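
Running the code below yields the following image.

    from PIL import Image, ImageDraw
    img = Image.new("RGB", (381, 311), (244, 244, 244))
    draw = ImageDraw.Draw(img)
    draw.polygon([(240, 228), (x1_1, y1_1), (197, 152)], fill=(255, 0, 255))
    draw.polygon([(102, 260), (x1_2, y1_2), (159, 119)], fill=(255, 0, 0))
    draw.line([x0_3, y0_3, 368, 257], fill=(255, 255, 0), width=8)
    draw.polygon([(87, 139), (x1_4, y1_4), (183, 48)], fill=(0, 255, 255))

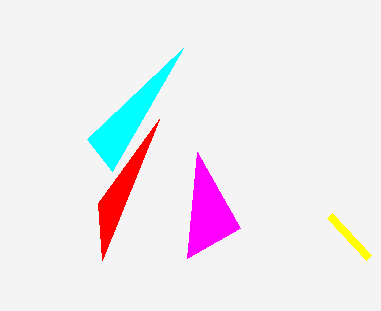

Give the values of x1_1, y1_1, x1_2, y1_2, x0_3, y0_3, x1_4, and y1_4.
x1_1 = 187
y1_1 = 258
x1_2 = 98
y1_2 = 203
x0_3 = 329
y0_3 = 215
x1_4 = 112
y1_4 = 171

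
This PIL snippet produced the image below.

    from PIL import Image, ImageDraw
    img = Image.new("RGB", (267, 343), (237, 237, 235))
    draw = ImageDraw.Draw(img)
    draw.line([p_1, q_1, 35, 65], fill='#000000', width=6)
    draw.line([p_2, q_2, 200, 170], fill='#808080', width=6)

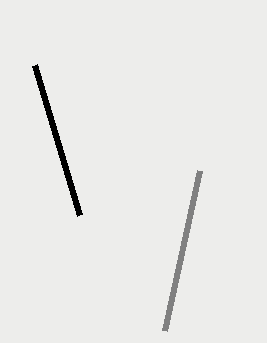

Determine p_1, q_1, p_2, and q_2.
p_1 = 80; q_1 = 215; p_2 = 165; q_2 = 330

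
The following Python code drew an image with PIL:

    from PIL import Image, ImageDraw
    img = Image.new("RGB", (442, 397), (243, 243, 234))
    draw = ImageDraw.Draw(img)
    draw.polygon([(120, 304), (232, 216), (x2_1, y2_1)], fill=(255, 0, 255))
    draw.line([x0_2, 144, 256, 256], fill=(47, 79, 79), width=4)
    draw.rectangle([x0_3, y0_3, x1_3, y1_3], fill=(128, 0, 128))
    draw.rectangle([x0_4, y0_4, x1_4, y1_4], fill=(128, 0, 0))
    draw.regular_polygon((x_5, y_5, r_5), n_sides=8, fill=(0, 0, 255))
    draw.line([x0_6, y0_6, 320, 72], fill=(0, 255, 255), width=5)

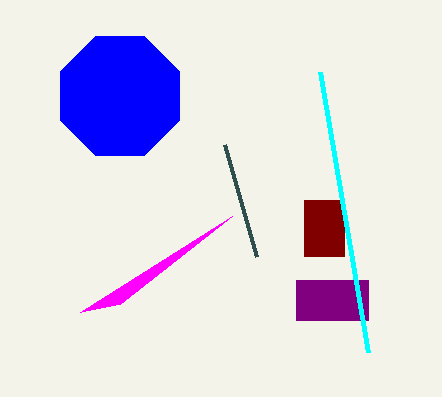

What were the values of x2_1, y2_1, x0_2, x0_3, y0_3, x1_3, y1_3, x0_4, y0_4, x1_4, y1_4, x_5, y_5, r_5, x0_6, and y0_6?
x2_1 = 80, y2_1 = 312, x0_2 = 224, x0_3 = 296, y0_3 = 280, x1_3 = 368, y1_3 = 320, x0_4 = 304, y0_4 = 200, x1_4 = 344, y1_4 = 256, x_5 = 120, y_5 = 96, r_5 = 64, x0_6 = 368, y0_6 = 352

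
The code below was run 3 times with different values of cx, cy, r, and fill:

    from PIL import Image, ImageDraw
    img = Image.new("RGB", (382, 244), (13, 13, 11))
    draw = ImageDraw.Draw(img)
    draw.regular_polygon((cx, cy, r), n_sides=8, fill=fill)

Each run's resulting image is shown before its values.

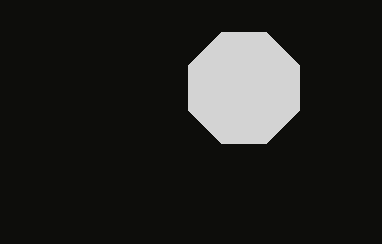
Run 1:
cx = 244, cy = 88, r = 60, fill = 'lightgray'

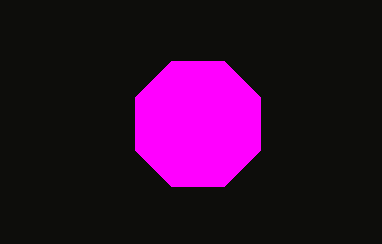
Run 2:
cx = 198
cy = 124
r = 68
fill = 'magenta'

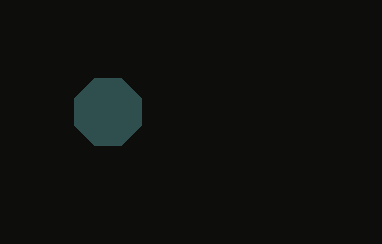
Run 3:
cx = 108, cy = 112, r = 36, fill = 'darkslategray'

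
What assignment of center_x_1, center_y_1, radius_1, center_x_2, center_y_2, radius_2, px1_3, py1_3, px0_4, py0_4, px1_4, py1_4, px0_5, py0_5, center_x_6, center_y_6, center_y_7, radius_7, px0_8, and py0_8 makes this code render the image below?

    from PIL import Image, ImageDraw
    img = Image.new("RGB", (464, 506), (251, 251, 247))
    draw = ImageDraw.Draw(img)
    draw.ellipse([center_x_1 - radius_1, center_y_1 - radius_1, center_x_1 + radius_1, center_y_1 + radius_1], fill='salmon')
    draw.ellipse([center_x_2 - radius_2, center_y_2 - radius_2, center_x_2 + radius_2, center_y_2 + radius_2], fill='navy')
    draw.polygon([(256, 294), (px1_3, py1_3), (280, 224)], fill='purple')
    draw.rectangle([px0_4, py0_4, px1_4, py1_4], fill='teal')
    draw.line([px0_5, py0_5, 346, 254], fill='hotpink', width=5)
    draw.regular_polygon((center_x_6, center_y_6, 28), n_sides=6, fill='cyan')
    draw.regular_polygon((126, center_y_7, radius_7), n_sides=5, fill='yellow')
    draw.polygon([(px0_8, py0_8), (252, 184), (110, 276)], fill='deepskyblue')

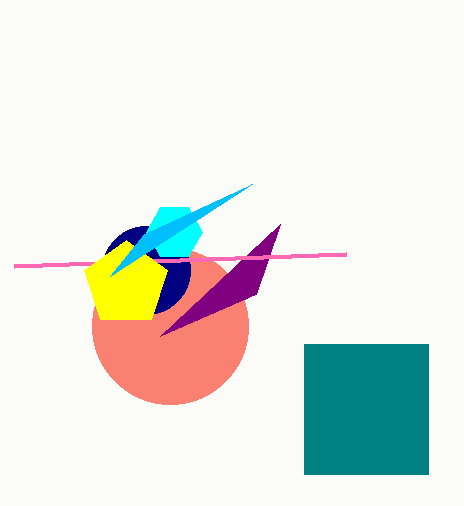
center_x_1 = 170, center_y_1 = 326, radius_1 = 78, center_x_2 = 146, center_y_2 = 270, radius_2 = 44, px1_3 = 160, py1_3 = 336, px0_4 = 304, py0_4 = 344, px1_4 = 428, py1_4 = 474, px0_5 = 14, py0_5 = 266, center_x_6 = 174, center_y_6 = 232, center_y_7 = 284, radius_7 = 44, px0_8 = 144, py0_8 = 234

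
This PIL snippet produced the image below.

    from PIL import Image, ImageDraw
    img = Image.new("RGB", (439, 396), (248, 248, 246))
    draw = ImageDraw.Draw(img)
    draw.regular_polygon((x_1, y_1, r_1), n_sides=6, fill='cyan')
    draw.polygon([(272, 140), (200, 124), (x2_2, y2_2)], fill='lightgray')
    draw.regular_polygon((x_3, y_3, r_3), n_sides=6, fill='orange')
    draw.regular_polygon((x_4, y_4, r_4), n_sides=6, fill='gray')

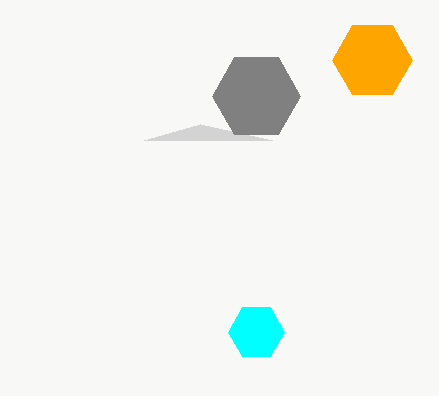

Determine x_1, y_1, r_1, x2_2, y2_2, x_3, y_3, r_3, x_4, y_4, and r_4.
x_1 = 256
y_1 = 332
r_1 = 28
x2_2 = 144
y2_2 = 140
x_3 = 372
y_3 = 60
r_3 = 40
x_4 = 256
y_4 = 96
r_4 = 44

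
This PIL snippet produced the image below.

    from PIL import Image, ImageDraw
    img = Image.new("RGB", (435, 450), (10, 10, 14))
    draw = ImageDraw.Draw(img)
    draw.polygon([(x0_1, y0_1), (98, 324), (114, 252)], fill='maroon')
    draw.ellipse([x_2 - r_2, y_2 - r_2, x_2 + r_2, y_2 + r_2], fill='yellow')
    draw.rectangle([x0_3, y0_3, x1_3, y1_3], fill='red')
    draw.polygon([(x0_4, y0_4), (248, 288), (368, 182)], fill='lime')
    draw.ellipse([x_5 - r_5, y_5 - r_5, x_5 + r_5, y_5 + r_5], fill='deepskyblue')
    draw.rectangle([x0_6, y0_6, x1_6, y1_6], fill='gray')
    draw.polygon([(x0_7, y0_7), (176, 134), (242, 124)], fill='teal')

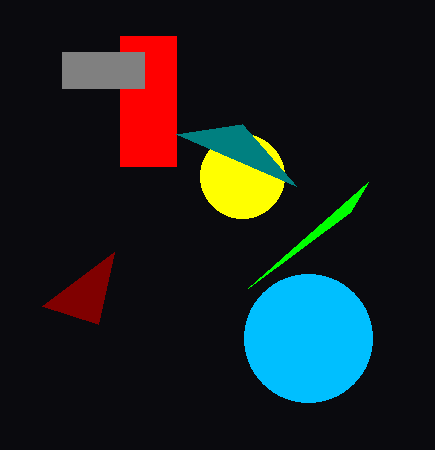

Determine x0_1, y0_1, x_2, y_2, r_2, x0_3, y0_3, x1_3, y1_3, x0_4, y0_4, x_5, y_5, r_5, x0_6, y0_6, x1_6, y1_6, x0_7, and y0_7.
x0_1 = 42; y0_1 = 306; x_2 = 242; y_2 = 176; r_2 = 42; x0_3 = 120; y0_3 = 36; x1_3 = 176; y1_3 = 166; x0_4 = 350; y0_4 = 212; x_5 = 308; y_5 = 338; r_5 = 64; x0_6 = 62; y0_6 = 52; x1_6 = 144; y1_6 = 88; x0_7 = 296; y0_7 = 186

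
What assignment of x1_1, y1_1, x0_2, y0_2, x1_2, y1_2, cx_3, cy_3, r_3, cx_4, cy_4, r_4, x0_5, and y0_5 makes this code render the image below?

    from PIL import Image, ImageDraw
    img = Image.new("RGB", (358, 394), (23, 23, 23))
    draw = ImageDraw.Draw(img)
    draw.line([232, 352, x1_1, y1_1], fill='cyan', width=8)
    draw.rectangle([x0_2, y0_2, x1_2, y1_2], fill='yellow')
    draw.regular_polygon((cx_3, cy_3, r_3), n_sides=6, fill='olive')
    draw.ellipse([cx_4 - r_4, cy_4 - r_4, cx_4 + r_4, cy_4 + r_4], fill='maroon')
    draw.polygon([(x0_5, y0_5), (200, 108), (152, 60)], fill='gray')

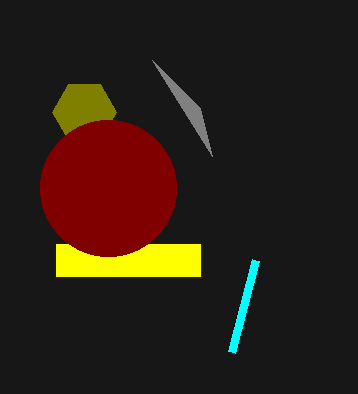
x1_1 = 256
y1_1 = 260
x0_2 = 56
y0_2 = 244
x1_2 = 200
y1_2 = 276
cx_3 = 84
cy_3 = 112
r_3 = 32
cx_4 = 108
cy_4 = 188
r_4 = 68
x0_5 = 212
y0_5 = 156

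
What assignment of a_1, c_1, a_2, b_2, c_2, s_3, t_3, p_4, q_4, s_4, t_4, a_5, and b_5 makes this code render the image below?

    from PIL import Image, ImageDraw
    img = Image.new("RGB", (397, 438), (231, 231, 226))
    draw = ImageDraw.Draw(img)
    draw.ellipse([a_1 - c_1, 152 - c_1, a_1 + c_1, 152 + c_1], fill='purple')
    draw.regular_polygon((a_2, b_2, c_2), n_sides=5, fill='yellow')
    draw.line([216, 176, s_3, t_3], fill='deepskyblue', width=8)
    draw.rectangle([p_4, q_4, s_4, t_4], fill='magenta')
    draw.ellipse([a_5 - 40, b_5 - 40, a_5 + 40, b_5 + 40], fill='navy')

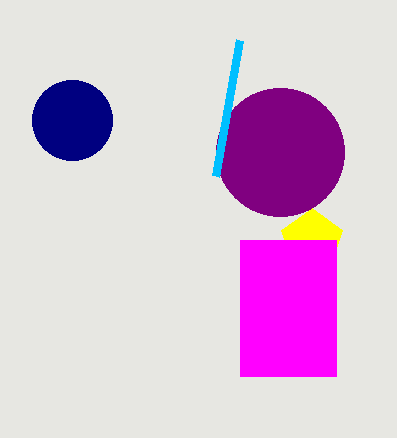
a_1 = 280
c_1 = 64
a_2 = 312
b_2 = 240
c_2 = 32
s_3 = 240
t_3 = 40
p_4 = 240
q_4 = 240
s_4 = 336
t_4 = 376
a_5 = 72
b_5 = 120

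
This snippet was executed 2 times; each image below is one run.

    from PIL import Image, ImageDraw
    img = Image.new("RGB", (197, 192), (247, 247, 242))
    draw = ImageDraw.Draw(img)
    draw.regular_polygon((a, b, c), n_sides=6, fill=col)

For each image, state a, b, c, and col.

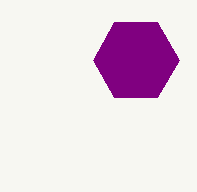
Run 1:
a = 136
b = 60
c = 43
col = 'purple'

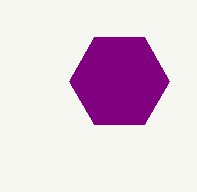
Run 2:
a = 119
b = 81
c = 50
col = 'purple'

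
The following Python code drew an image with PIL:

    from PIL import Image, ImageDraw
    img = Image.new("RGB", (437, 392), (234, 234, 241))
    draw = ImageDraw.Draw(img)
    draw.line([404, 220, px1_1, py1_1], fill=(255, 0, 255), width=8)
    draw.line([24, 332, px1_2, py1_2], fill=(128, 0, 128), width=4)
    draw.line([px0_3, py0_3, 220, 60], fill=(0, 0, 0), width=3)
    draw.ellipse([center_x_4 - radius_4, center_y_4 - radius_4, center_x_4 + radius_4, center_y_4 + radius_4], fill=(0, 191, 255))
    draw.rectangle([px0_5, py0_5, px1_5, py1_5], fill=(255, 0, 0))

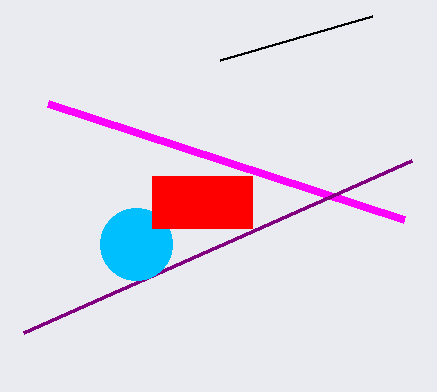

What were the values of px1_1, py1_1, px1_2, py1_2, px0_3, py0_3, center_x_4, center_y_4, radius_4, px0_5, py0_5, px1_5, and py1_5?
px1_1 = 48
py1_1 = 104
px1_2 = 412
py1_2 = 160
px0_3 = 372
py0_3 = 16
center_x_4 = 136
center_y_4 = 244
radius_4 = 36
px0_5 = 152
py0_5 = 176
px1_5 = 252
py1_5 = 228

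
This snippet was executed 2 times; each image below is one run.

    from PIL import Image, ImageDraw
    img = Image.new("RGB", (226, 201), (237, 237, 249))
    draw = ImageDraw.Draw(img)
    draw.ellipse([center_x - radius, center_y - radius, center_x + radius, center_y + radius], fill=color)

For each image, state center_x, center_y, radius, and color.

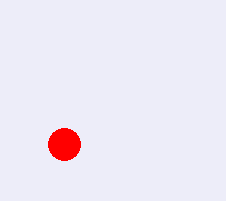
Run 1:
center_x = 64
center_y = 144
radius = 16
color = 'red'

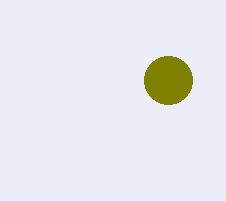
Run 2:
center_x = 168
center_y = 80
radius = 24
color = 'olive'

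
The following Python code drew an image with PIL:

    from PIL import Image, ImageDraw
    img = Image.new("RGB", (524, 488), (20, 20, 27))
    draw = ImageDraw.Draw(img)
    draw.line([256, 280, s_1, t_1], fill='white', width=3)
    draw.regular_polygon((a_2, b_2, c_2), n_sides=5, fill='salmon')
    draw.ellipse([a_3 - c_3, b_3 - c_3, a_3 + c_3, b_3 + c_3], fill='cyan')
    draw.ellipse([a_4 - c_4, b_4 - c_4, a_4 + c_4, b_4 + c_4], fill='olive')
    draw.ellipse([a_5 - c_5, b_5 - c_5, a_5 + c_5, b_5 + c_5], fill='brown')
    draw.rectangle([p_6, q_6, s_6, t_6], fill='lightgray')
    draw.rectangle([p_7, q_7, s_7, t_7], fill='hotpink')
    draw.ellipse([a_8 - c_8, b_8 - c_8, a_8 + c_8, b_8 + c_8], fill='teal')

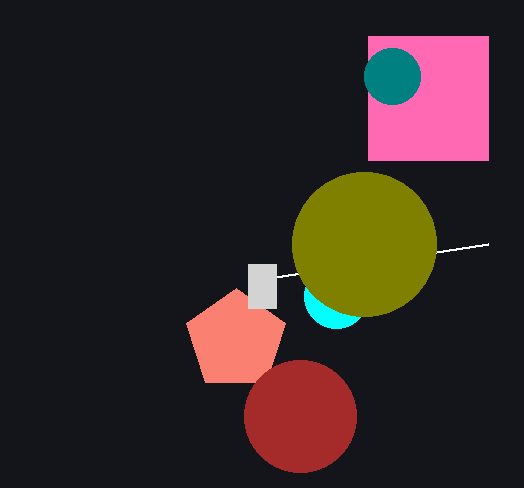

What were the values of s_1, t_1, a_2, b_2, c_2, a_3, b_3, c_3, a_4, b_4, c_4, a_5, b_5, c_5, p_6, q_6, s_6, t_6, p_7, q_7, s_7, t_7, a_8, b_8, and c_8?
s_1 = 488
t_1 = 244
a_2 = 236
b_2 = 340
c_2 = 52
a_3 = 336
b_3 = 296
c_3 = 32
a_4 = 364
b_4 = 244
c_4 = 72
a_5 = 300
b_5 = 416
c_5 = 56
p_6 = 248
q_6 = 264
s_6 = 276
t_6 = 308
p_7 = 368
q_7 = 36
s_7 = 488
t_7 = 160
a_8 = 392
b_8 = 76
c_8 = 28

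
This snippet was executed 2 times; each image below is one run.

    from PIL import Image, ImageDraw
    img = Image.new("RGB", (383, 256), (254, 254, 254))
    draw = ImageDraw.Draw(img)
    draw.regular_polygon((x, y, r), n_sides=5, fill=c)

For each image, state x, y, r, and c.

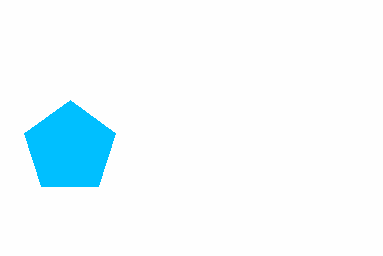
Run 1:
x = 70
y = 148
r = 48
c = 'deepskyblue'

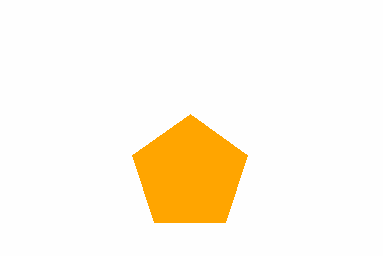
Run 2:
x = 190; y = 174; r = 60; c = 'orange'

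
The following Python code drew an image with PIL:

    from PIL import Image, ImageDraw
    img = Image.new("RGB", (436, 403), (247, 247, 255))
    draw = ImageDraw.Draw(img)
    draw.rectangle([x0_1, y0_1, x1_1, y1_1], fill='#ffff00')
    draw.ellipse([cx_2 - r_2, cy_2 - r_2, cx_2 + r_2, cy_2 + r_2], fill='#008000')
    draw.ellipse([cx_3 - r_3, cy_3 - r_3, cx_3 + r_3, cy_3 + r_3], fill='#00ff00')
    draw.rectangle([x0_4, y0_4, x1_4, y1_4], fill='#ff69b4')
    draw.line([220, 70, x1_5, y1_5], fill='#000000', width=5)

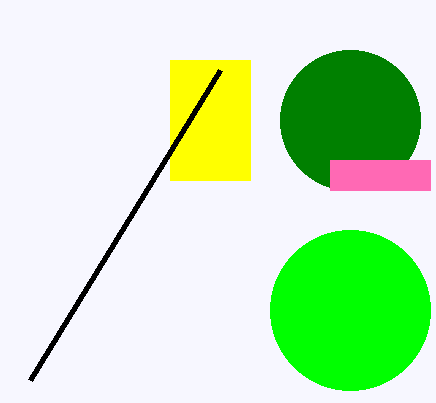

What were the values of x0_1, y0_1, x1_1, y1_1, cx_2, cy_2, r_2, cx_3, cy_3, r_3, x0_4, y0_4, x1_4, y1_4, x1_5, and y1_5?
x0_1 = 170; y0_1 = 60; x1_1 = 250; y1_1 = 180; cx_2 = 350; cy_2 = 120; r_2 = 70; cx_3 = 350; cy_3 = 310; r_3 = 80; x0_4 = 330; y0_4 = 160; x1_4 = 430; y1_4 = 190; x1_5 = 30; y1_5 = 380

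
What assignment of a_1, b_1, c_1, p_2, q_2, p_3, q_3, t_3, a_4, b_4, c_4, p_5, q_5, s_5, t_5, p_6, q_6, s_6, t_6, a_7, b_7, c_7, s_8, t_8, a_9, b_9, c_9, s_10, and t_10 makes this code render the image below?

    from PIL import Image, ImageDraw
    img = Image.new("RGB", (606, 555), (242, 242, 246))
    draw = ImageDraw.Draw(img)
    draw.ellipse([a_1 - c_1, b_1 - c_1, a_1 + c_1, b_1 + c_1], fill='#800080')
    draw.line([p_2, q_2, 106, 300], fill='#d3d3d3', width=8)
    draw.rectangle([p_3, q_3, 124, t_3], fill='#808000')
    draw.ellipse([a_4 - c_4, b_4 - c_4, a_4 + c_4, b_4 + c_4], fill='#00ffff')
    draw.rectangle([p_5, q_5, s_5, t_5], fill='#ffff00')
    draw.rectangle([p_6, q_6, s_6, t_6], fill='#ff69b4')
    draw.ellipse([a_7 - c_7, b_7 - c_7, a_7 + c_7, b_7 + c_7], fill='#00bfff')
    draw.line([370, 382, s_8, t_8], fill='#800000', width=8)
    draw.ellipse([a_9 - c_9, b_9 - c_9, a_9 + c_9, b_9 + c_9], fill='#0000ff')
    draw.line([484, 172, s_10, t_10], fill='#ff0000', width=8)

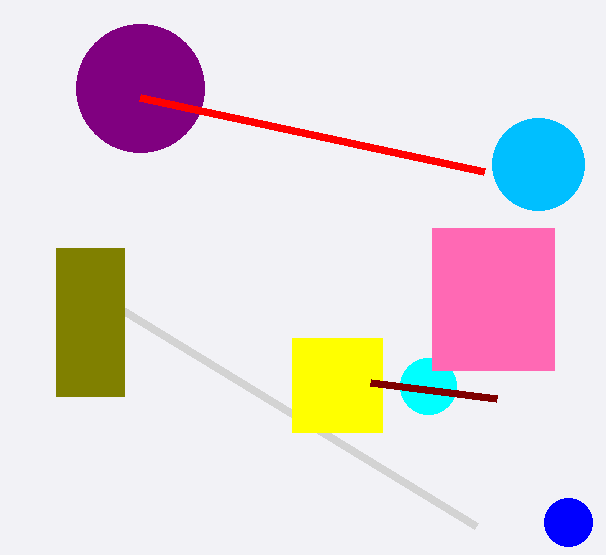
a_1 = 140
b_1 = 88
c_1 = 64
p_2 = 476
q_2 = 526
p_3 = 56
q_3 = 248
t_3 = 396
a_4 = 428
b_4 = 386
c_4 = 28
p_5 = 292
q_5 = 338
s_5 = 382
t_5 = 432
p_6 = 432
q_6 = 228
s_6 = 554
t_6 = 370
a_7 = 538
b_7 = 164
c_7 = 46
s_8 = 496
t_8 = 398
a_9 = 568
b_9 = 522
c_9 = 24
s_10 = 140
t_10 = 98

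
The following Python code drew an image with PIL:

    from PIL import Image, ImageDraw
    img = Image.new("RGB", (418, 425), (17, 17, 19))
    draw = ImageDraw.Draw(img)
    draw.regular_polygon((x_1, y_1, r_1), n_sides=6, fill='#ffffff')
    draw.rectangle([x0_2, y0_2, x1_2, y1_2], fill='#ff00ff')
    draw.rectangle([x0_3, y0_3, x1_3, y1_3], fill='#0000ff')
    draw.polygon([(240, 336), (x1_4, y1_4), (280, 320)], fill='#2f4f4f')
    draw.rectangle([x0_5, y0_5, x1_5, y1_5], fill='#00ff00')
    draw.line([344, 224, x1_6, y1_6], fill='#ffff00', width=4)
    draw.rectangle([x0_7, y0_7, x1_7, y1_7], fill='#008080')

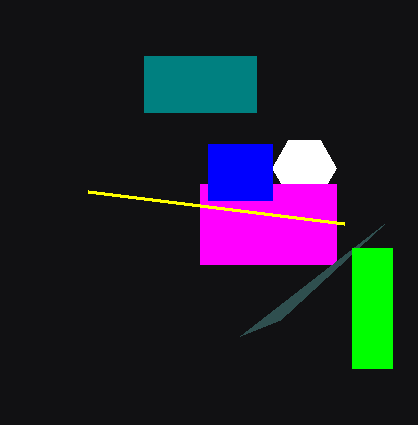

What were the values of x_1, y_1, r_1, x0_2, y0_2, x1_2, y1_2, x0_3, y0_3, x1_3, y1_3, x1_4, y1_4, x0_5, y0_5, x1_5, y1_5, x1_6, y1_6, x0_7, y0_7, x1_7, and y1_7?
x_1 = 304; y_1 = 168; r_1 = 32; x0_2 = 200; y0_2 = 184; x1_2 = 336; y1_2 = 264; x0_3 = 208; y0_3 = 144; x1_3 = 272; y1_3 = 200; x1_4 = 384; y1_4 = 224; x0_5 = 352; y0_5 = 248; x1_5 = 392; y1_5 = 368; x1_6 = 88; y1_6 = 192; x0_7 = 144; y0_7 = 56; x1_7 = 256; y1_7 = 112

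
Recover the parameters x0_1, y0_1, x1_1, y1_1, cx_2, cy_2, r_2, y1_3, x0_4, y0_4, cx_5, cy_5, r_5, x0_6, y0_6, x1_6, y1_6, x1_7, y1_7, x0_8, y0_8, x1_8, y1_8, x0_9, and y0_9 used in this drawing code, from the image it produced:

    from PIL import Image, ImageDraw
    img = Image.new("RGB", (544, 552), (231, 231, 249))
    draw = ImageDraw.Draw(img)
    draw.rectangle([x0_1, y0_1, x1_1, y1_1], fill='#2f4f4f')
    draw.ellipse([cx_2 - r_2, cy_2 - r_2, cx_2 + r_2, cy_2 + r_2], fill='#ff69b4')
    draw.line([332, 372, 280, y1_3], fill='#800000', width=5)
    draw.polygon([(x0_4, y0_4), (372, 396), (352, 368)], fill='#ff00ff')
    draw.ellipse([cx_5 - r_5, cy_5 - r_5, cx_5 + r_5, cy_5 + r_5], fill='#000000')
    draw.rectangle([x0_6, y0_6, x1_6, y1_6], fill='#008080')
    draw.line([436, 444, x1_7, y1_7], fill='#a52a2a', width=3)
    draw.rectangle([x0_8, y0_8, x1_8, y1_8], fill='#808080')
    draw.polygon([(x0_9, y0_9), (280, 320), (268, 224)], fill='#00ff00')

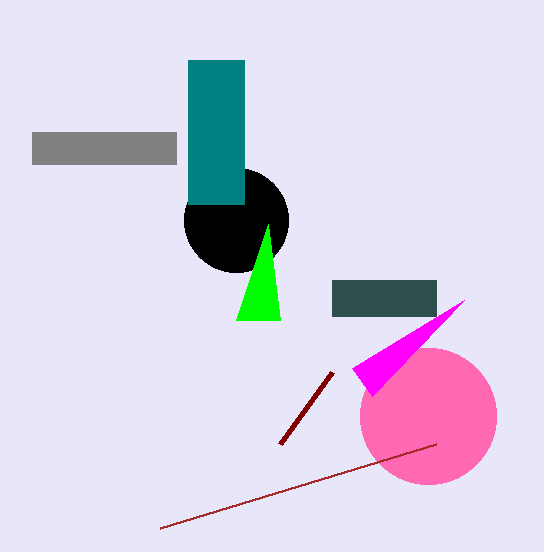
x0_1 = 332, y0_1 = 280, x1_1 = 436, y1_1 = 316, cx_2 = 428, cy_2 = 416, r_2 = 68, y1_3 = 444, x0_4 = 464, y0_4 = 300, cx_5 = 236, cy_5 = 220, r_5 = 52, x0_6 = 188, y0_6 = 60, x1_6 = 244, y1_6 = 204, x1_7 = 160, y1_7 = 528, x0_8 = 32, y0_8 = 132, x1_8 = 176, y1_8 = 164, x0_9 = 236, y0_9 = 320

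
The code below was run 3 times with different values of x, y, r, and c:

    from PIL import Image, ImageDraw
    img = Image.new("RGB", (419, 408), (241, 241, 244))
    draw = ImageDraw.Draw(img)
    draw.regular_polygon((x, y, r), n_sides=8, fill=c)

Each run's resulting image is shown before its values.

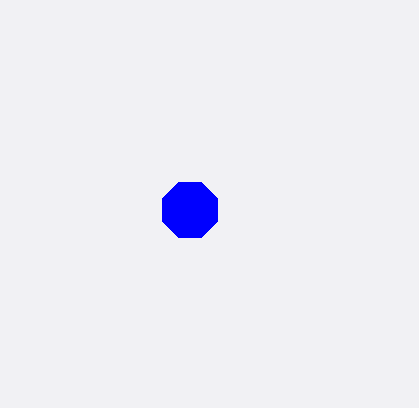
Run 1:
x = 190, y = 210, r = 30, c = 'blue'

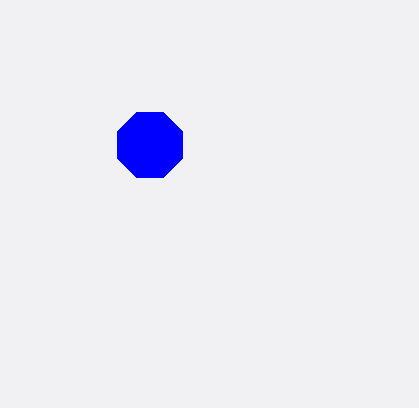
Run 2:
x = 150
y = 145
r = 35
c = 'blue'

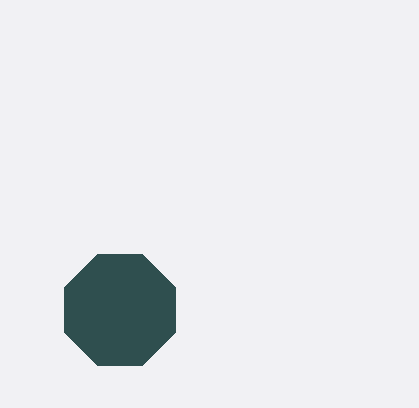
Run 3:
x = 120; y = 310; r = 60; c = 'darkslategray'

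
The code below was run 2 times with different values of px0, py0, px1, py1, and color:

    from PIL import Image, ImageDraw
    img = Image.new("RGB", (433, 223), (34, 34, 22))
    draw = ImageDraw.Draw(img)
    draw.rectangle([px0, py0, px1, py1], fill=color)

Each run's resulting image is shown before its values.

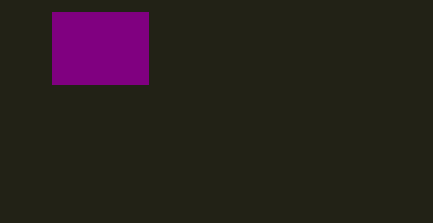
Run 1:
px0 = 52, py0 = 12, px1 = 148, py1 = 84, color = 'purple'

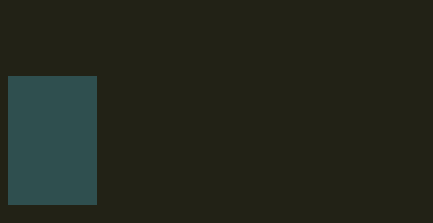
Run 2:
px0 = 8
py0 = 76
px1 = 96
py1 = 204
color = 'darkslategray'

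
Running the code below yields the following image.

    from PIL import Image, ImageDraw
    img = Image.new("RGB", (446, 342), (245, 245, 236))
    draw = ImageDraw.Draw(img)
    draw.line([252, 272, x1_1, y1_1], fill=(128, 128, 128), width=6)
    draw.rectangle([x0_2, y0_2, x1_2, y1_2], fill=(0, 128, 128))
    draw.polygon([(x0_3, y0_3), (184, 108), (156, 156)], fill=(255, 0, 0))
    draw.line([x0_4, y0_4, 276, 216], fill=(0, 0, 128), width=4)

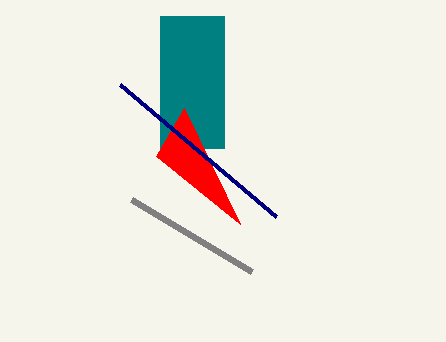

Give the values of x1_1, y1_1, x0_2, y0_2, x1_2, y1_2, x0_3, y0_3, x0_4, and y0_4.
x1_1 = 132
y1_1 = 200
x0_2 = 160
y0_2 = 16
x1_2 = 224
y1_2 = 148
x0_3 = 240
y0_3 = 224
x0_4 = 120
y0_4 = 84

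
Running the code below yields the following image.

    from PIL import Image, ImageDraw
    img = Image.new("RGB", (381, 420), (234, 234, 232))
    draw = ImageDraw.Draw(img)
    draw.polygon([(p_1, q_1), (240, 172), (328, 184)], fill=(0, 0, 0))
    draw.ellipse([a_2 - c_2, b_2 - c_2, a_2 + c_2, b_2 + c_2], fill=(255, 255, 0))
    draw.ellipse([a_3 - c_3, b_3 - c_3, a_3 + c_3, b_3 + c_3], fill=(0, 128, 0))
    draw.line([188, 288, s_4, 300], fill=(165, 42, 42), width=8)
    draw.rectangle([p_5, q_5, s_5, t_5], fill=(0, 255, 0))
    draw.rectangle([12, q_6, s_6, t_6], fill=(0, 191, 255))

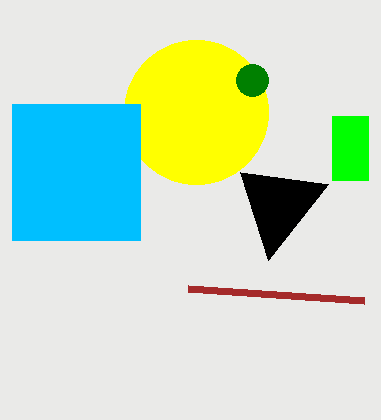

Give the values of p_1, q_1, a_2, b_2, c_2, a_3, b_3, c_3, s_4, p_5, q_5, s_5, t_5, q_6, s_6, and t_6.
p_1 = 268; q_1 = 260; a_2 = 196; b_2 = 112; c_2 = 72; a_3 = 252; b_3 = 80; c_3 = 16; s_4 = 364; p_5 = 332; q_5 = 116; s_5 = 368; t_5 = 180; q_6 = 104; s_6 = 140; t_6 = 240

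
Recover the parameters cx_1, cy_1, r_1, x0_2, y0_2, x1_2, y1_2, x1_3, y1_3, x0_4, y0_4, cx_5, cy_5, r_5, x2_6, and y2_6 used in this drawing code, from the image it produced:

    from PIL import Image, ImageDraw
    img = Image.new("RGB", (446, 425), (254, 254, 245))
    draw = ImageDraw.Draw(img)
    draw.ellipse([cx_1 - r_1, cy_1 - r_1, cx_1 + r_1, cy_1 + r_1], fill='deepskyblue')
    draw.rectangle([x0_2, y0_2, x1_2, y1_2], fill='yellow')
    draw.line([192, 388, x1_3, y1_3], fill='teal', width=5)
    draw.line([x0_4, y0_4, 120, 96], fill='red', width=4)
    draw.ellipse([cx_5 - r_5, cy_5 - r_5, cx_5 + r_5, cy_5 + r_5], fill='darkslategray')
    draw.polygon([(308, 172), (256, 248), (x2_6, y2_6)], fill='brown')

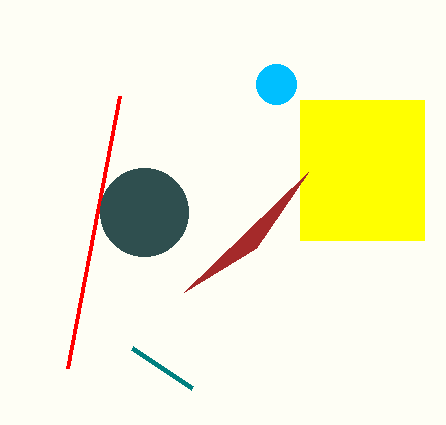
cx_1 = 276; cy_1 = 84; r_1 = 20; x0_2 = 300; y0_2 = 100; x1_2 = 424; y1_2 = 240; x1_3 = 132; y1_3 = 348; x0_4 = 68; y0_4 = 368; cx_5 = 144; cy_5 = 212; r_5 = 44; x2_6 = 184; y2_6 = 292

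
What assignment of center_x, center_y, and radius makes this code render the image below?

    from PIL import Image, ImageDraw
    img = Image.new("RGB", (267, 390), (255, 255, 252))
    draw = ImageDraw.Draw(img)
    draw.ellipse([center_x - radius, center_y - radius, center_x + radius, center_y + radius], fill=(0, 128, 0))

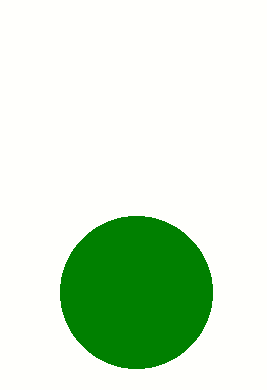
center_x = 136
center_y = 292
radius = 76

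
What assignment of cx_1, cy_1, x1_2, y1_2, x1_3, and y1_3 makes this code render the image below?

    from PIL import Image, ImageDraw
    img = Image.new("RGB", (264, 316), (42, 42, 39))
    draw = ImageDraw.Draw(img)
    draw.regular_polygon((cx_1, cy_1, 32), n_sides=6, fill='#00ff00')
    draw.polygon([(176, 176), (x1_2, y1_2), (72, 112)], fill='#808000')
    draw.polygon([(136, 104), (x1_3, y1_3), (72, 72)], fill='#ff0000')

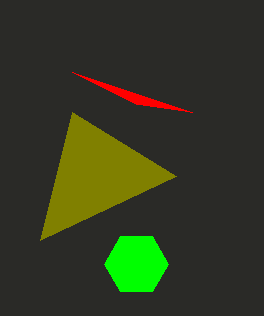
cx_1 = 136
cy_1 = 264
x1_2 = 40
y1_2 = 240
x1_3 = 192
y1_3 = 112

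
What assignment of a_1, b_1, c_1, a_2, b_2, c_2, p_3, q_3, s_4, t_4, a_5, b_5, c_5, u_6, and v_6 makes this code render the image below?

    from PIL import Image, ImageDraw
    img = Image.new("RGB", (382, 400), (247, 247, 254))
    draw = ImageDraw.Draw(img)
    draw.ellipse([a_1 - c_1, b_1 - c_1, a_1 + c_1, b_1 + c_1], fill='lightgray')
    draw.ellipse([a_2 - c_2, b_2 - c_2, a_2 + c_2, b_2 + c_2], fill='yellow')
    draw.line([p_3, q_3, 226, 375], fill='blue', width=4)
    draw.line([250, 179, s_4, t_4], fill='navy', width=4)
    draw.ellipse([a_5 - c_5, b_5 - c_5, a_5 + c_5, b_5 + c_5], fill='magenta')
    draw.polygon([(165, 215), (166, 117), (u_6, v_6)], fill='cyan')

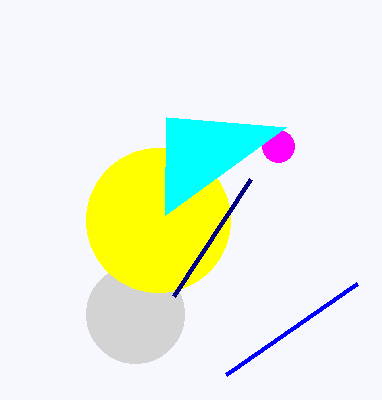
a_1 = 135, b_1 = 314, c_1 = 49, a_2 = 158, b_2 = 220, c_2 = 72, p_3 = 357, q_3 = 284, s_4 = 173, t_4 = 296, a_5 = 278, b_5 = 146, c_5 = 16, u_6 = 286, v_6 = 127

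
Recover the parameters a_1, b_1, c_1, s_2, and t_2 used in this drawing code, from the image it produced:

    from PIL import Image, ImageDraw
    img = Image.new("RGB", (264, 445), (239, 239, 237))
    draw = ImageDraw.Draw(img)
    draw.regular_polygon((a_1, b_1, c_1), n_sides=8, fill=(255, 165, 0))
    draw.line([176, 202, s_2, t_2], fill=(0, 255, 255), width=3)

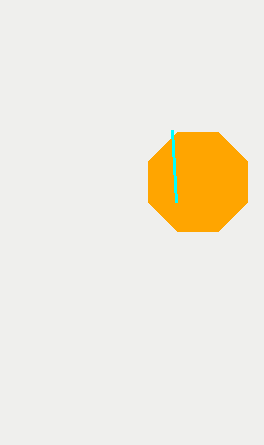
a_1 = 198; b_1 = 182; c_1 = 54; s_2 = 172; t_2 = 130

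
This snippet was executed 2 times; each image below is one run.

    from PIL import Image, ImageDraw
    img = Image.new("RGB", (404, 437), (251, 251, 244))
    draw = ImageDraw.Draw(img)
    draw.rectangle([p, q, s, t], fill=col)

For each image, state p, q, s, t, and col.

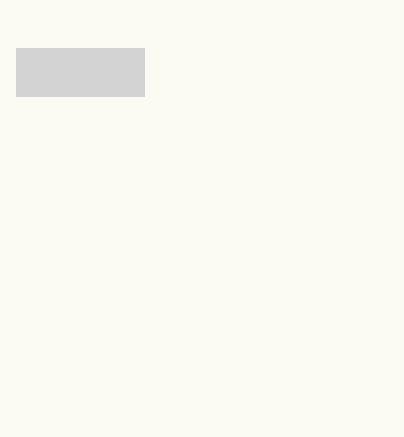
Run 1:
p = 16, q = 48, s = 144, t = 96, col = 'lightgray'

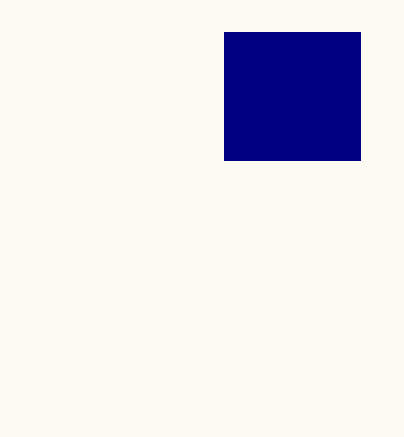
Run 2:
p = 224, q = 32, s = 360, t = 160, col = 'navy'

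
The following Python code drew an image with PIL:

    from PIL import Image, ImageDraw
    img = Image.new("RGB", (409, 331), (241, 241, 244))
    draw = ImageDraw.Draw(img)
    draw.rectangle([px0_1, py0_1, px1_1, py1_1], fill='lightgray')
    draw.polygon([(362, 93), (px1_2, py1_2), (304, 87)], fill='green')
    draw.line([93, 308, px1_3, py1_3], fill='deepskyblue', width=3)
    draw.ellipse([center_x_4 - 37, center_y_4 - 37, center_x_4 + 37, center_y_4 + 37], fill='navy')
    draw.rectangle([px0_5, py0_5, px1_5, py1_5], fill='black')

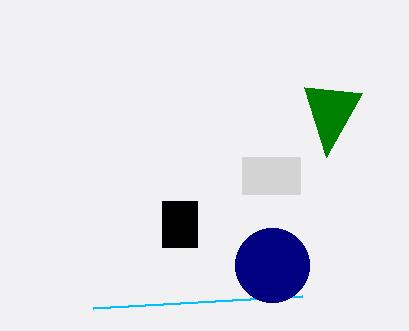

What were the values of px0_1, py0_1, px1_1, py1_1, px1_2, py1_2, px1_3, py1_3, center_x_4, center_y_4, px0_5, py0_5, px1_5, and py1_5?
px0_1 = 242
py0_1 = 157
px1_1 = 300
py1_1 = 194
px1_2 = 326
py1_2 = 157
px1_3 = 302
py1_3 = 296
center_x_4 = 272
center_y_4 = 265
px0_5 = 162
py0_5 = 201
px1_5 = 197
py1_5 = 247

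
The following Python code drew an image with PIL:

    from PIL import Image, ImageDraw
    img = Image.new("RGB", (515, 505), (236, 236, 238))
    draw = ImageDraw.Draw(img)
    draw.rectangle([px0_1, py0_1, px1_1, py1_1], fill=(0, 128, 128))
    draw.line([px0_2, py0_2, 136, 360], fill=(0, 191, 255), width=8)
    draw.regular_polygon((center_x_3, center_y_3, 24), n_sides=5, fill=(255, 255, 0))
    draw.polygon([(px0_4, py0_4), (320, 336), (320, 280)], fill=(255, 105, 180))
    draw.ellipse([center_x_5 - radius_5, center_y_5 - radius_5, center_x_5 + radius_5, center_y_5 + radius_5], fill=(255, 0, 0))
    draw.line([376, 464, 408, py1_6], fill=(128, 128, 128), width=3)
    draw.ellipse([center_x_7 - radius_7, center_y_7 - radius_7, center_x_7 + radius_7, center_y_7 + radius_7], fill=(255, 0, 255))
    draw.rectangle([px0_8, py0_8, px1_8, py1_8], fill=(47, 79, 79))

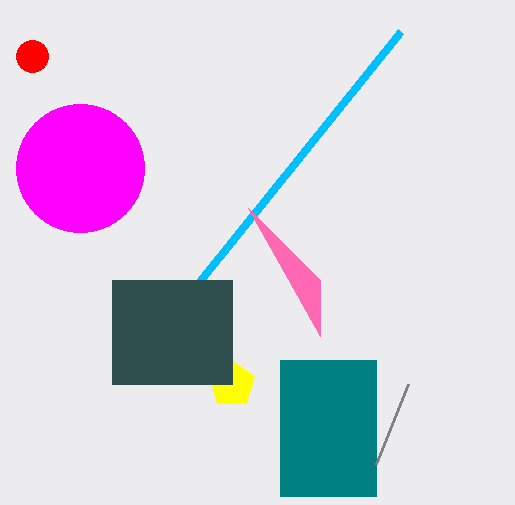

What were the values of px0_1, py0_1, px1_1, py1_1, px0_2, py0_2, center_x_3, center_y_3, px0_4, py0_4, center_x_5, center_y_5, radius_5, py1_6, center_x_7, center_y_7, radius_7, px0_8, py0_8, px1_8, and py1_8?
px0_1 = 280, py0_1 = 360, px1_1 = 376, py1_1 = 496, px0_2 = 400, py0_2 = 32, center_x_3 = 232, center_y_3 = 384, px0_4 = 248, py0_4 = 208, center_x_5 = 32, center_y_5 = 56, radius_5 = 16, py1_6 = 384, center_x_7 = 80, center_y_7 = 168, radius_7 = 64, px0_8 = 112, py0_8 = 280, px1_8 = 232, py1_8 = 384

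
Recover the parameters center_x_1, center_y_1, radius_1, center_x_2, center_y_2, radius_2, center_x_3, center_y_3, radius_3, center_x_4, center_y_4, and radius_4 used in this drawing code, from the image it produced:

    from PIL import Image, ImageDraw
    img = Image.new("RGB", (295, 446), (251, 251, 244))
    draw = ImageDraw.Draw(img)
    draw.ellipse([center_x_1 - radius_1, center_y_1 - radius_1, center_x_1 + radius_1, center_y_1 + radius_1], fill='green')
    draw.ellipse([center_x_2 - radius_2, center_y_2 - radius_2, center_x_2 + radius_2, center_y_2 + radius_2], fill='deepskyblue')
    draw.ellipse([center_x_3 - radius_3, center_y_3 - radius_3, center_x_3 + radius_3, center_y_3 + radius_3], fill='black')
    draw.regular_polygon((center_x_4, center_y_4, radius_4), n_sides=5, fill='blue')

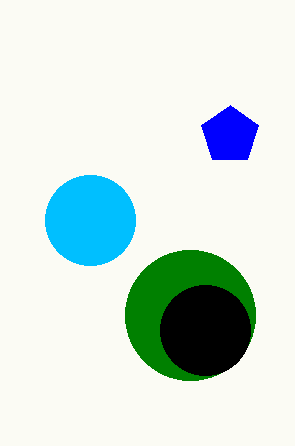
center_x_1 = 190
center_y_1 = 315
radius_1 = 65
center_x_2 = 90
center_y_2 = 220
radius_2 = 45
center_x_3 = 205
center_y_3 = 330
radius_3 = 45
center_x_4 = 230
center_y_4 = 135
radius_4 = 30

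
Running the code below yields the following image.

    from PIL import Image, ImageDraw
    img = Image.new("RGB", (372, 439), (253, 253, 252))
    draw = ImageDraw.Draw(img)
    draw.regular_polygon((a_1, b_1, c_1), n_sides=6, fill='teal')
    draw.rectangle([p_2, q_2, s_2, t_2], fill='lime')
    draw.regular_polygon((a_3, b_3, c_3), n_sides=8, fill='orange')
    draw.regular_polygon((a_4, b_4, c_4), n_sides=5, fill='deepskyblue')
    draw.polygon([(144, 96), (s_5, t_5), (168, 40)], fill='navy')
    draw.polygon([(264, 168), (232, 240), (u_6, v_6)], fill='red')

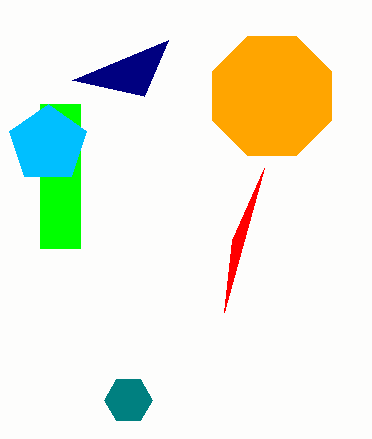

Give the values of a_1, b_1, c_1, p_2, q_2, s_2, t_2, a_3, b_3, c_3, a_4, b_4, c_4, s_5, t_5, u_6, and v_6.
a_1 = 128
b_1 = 400
c_1 = 24
p_2 = 40
q_2 = 104
s_2 = 80
t_2 = 248
a_3 = 272
b_3 = 96
c_3 = 64
a_4 = 48
b_4 = 144
c_4 = 40
s_5 = 72
t_5 = 80
u_6 = 224
v_6 = 312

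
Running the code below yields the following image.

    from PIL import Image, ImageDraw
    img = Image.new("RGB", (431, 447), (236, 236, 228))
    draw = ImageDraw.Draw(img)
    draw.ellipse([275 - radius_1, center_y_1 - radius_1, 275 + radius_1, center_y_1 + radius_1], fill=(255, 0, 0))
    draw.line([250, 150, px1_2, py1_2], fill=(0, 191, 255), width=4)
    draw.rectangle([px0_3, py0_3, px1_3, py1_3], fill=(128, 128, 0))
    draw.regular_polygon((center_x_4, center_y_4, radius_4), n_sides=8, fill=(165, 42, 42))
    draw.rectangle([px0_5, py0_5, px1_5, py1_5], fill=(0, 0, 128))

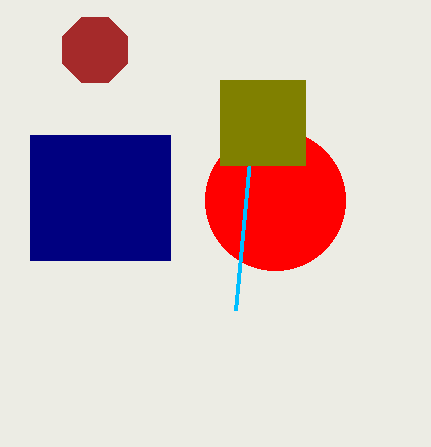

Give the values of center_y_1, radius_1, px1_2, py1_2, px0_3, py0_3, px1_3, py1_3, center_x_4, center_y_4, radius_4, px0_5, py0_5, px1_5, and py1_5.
center_y_1 = 200
radius_1 = 70
px1_2 = 235
py1_2 = 310
px0_3 = 220
py0_3 = 80
px1_3 = 305
py1_3 = 165
center_x_4 = 95
center_y_4 = 50
radius_4 = 35
px0_5 = 30
py0_5 = 135
px1_5 = 170
py1_5 = 260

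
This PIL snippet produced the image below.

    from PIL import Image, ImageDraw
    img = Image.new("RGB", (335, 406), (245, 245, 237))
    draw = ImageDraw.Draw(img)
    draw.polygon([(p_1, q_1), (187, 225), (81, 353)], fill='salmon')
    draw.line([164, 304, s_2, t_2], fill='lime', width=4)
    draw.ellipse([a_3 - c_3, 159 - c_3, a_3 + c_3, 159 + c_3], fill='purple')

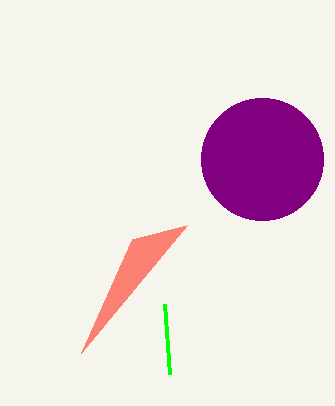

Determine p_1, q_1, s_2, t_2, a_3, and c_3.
p_1 = 132; q_1 = 239; s_2 = 169; t_2 = 374; a_3 = 262; c_3 = 61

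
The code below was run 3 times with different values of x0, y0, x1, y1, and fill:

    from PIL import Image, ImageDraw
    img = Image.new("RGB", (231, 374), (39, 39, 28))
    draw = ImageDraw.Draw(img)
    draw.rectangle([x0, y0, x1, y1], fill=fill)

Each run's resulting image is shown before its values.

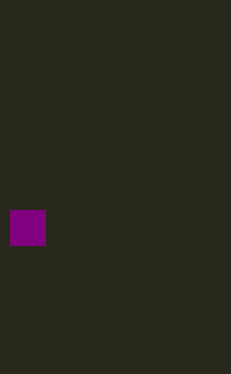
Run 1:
x0 = 10, y0 = 210, x1 = 45, y1 = 245, fill = 'purple'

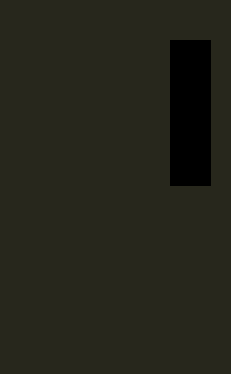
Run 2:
x0 = 170, y0 = 40, x1 = 210, y1 = 185, fill = 'black'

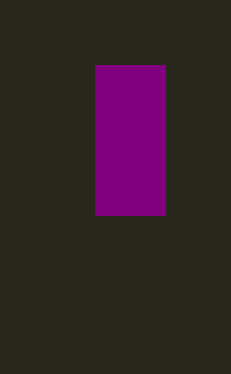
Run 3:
x0 = 95
y0 = 65
x1 = 165
y1 = 215
fill = 'purple'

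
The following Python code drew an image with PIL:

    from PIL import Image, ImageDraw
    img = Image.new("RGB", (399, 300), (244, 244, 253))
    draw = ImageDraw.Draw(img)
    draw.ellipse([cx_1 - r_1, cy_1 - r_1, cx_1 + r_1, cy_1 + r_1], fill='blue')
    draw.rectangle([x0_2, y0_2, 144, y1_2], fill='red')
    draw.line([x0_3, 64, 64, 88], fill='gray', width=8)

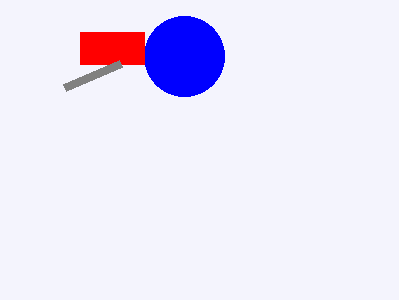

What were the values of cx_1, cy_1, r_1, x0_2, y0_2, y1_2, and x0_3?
cx_1 = 184, cy_1 = 56, r_1 = 40, x0_2 = 80, y0_2 = 32, y1_2 = 64, x0_3 = 120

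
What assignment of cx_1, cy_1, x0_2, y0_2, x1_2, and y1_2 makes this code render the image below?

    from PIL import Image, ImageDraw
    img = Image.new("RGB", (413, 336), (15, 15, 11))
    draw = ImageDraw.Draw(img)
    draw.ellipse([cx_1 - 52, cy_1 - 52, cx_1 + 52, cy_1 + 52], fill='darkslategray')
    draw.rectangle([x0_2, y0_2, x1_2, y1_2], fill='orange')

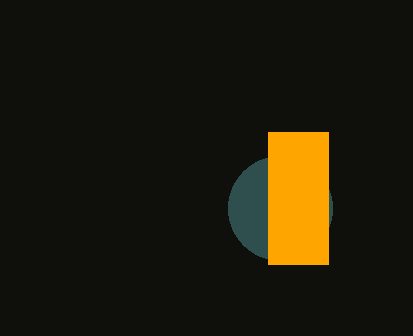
cx_1 = 280; cy_1 = 208; x0_2 = 268; y0_2 = 132; x1_2 = 328; y1_2 = 264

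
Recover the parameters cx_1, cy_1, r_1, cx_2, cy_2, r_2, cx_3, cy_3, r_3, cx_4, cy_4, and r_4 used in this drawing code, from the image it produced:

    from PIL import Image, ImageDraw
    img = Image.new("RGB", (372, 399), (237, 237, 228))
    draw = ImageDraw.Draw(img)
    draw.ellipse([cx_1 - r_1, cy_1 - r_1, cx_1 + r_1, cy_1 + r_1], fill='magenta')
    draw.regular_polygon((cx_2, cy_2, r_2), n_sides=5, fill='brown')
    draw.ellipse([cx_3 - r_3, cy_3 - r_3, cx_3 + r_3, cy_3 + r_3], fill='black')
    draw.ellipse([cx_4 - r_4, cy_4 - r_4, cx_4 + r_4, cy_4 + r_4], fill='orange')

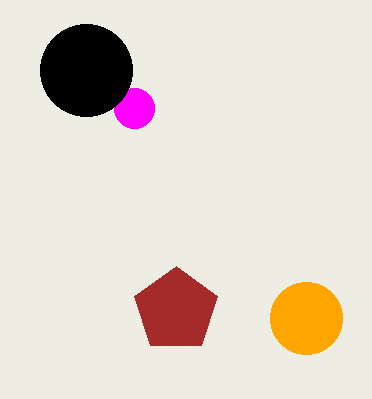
cx_1 = 134; cy_1 = 108; r_1 = 20; cx_2 = 176; cy_2 = 310; r_2 = 44; cx_3 = 86; cy_3 = 70; r_3 = 46; cx_4 = 306; cy_4 = 318; r_4 = 36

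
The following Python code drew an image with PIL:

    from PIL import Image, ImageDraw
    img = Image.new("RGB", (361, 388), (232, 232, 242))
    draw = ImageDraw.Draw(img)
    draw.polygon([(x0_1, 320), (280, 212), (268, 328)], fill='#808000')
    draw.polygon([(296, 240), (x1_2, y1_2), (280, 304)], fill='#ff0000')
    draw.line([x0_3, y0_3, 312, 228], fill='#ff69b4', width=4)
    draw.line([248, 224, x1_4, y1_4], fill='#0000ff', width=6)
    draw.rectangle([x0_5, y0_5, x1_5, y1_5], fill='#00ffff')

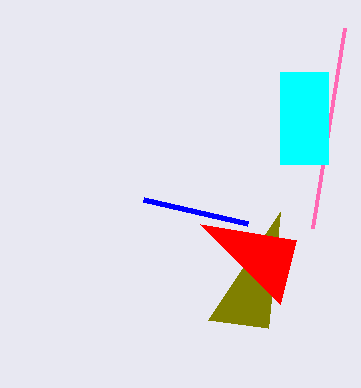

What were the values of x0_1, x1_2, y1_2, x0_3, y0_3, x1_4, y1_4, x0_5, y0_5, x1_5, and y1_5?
x0_1 = 208, x1_2 = 200, y1_2 = 224, x0_3 = 344, y0_3 = 28, x1_4 = 144, y1_4 = 200, x0_5 = 280, y0_5 = 72, x1_5 = 328, y1_5 = 164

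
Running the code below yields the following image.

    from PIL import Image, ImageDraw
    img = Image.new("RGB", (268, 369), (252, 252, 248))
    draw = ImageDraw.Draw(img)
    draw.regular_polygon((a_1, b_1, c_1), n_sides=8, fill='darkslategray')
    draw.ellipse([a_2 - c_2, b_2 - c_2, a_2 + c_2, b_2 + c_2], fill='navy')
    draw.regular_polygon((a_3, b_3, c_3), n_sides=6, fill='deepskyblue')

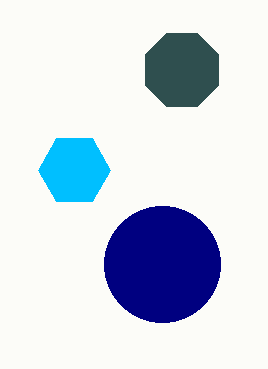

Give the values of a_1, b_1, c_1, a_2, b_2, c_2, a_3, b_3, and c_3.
a_1 = 182
b_1 = 70
c_1 = 40
a_2 = 162
b_2 = 264
c_2 = 58
a_3 = 74
b_3 = 170
c_3 = 36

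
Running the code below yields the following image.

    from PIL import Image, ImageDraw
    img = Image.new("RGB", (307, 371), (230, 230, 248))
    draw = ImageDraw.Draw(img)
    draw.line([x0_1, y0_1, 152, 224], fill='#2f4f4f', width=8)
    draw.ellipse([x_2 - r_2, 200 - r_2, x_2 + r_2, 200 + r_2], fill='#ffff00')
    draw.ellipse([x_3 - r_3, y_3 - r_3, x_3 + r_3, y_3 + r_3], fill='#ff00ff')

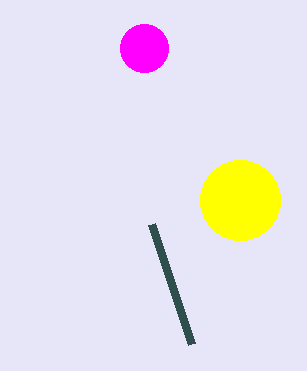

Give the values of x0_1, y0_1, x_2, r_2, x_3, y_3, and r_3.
x0_1 = 192; y0_1 = 344; x_2 = 240; r_2 = 40; x_3 = 144; y_3 = 48; r_3 = 24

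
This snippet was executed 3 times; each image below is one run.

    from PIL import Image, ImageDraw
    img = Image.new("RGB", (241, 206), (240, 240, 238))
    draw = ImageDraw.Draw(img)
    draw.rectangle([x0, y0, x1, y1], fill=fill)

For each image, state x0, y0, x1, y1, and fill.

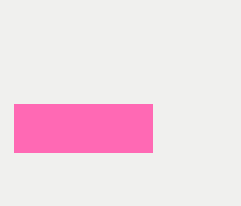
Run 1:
x0 = 14; y0 = 104; x1 = 152; y1 = 152; fill = 'hotpink'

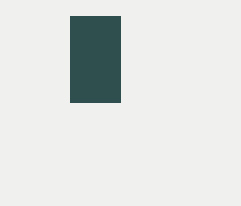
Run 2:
x0 = 70
y0 = 16
x1 = 120
y1 = 102
fill = 'darkslategray'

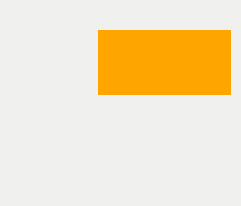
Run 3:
x0 = 98; y0 = 30; x1 = 230; y1 = 94; fill = 'orange'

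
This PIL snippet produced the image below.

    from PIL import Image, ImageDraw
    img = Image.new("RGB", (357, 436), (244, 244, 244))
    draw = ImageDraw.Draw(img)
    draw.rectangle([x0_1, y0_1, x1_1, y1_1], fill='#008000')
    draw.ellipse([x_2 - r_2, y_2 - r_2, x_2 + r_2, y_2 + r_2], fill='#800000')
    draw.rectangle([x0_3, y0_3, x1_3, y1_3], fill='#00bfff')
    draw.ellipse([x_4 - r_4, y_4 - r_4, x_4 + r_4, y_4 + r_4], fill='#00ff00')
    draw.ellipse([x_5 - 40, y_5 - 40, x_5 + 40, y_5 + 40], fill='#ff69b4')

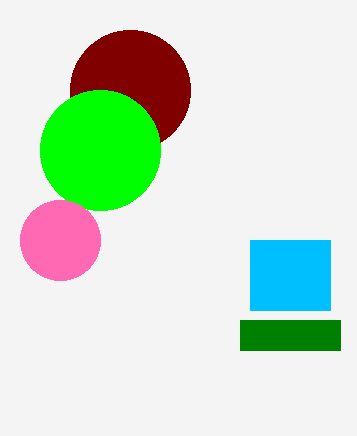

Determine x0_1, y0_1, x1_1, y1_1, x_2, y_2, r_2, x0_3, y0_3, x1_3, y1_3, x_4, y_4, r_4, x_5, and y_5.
x0_1 = 240
y0_1 = 320
x1_1 = 340
y1_1 = 350
x_2 = 130
y_2 = 90
r_2 = 60
x0_3 = 250
y0_3 = 240
x1_3 = 330
y1_3 = 310
x_4 = 100
y_4 = 150
r_4 = 60
x_5 = 60
y_5 = 240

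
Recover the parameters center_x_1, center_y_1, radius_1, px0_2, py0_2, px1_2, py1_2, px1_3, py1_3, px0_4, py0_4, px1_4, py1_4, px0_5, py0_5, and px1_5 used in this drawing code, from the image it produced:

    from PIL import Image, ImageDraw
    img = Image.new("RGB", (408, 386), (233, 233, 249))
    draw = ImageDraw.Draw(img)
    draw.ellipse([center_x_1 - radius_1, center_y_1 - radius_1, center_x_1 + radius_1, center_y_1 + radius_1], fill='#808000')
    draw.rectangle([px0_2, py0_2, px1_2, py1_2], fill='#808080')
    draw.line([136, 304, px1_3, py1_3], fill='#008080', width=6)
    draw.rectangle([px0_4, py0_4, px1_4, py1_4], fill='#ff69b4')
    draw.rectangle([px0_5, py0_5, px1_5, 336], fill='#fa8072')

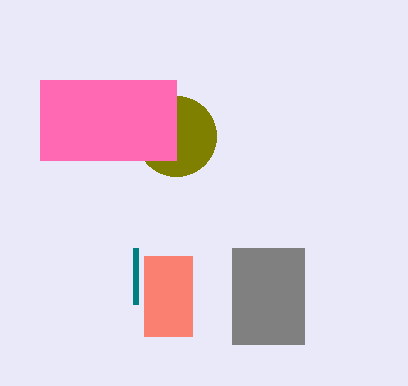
center_x_1 = 176
center_y_1 = 136
radius_1 = 40
px0_2 = 232
py0_2 = 248
px1_2 = 304
py1_2 = 344
px1_3 = 136
py1_3 = 248
px0_4 = 40
py0_4 = 80
px1_4 = 176
py1_4 = 160
px0_5 = 144
py0_5 = 256
px1_5 = 192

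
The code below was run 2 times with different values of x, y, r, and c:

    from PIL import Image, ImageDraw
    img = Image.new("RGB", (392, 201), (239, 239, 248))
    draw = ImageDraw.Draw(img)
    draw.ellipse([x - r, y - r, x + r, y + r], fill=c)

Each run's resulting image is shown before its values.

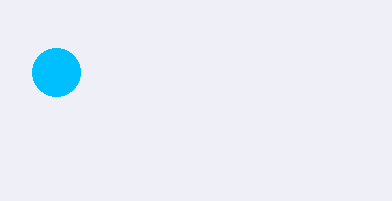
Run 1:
x = 56
y = 72
r = 24
c = 'deepskyblue'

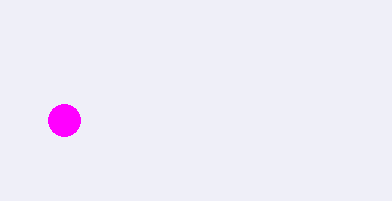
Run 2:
x = 64
y = 120
r = 16
c = 'magenta'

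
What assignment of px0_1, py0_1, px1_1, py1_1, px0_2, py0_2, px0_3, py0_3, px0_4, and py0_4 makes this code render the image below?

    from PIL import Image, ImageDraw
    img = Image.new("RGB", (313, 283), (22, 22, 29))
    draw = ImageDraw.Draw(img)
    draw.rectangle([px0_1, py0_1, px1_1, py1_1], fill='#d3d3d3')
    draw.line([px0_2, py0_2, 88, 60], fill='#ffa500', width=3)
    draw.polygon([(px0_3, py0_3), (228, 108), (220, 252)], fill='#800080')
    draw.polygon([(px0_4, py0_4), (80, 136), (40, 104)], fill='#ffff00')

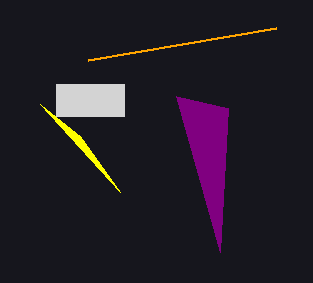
px0_1 = 56; py0_1 = 84; px1_1 = 124; py1_1 = 116; px0_2 = 276; py0_2 = 28; px0_3 = 176; py0_3 = 96; px0_4 = 120; py0_4 = 192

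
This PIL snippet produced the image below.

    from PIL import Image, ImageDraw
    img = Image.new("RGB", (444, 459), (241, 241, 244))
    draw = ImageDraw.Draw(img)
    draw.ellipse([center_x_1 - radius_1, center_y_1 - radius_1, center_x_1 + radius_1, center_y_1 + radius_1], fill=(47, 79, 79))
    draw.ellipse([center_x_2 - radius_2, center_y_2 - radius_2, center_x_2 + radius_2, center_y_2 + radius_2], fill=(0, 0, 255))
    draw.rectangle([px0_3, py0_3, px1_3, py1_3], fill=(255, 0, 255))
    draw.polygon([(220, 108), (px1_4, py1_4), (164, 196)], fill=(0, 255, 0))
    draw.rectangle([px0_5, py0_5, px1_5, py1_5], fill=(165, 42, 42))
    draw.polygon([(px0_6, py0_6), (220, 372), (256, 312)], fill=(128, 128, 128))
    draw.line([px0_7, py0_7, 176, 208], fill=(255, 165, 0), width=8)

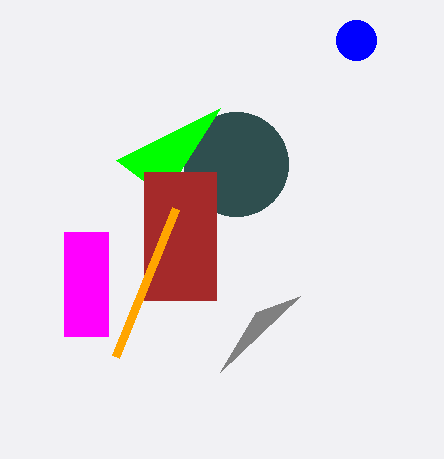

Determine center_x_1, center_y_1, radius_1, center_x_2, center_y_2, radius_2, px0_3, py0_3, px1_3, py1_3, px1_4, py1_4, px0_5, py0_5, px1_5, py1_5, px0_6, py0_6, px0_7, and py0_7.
center_x_1 = 236
center_y_1 = 164
radius_1 = 52
center_x_2 = 356
center_y_2 = 40
radius_2 = 20
px0_3 = 64
py0_3 = 232
px1_3 = 108
py1_3 = 336
px1_4 = 116
py1_4 = 160
px0_5 = 144
py0_5 = 172
px1_5 = 216
py1_5 = 300
px0_6 = 300
py0_6 = 296
px0_7 = 116
py0_7 = 356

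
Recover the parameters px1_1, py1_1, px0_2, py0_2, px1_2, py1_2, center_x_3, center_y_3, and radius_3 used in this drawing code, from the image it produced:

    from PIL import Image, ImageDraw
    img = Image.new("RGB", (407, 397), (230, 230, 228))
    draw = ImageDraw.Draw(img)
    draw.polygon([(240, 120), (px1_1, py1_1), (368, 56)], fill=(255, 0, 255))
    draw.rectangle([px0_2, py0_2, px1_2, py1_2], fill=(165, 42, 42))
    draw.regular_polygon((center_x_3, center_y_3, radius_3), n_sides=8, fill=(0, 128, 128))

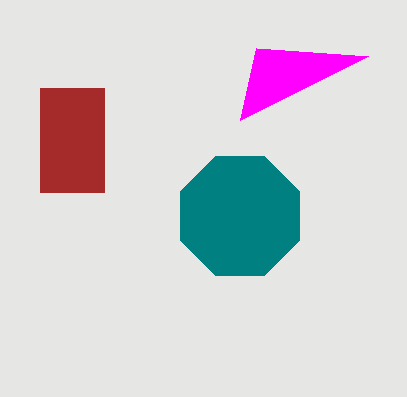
px1_1 = 256; py1_1 = 48; px0_2 = 40; py0_2 = 88; px1_2 = 104; py1_2 = 192; center_x_3 = 240; center_y_3 = 216; radius_3 = 64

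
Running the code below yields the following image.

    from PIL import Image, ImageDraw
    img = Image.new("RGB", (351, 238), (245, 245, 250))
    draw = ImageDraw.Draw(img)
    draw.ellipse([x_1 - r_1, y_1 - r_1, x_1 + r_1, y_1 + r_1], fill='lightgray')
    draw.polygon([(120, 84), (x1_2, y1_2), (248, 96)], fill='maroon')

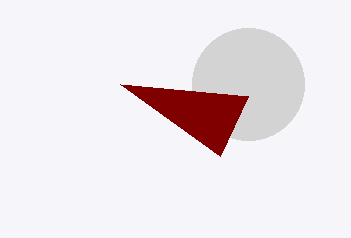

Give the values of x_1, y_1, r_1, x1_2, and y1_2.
x_1 = 248; y_1 = 84; r_1 = 56; x1_2 = 220; y1_2 = 156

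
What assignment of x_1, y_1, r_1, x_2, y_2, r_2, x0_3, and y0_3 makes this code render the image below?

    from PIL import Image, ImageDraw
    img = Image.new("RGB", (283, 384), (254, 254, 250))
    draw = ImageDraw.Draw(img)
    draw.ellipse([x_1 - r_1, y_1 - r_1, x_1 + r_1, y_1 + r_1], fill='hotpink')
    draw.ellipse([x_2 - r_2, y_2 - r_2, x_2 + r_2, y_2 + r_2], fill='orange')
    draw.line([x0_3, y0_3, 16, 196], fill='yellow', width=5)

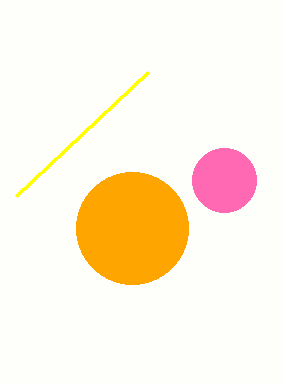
x_1 = 224
y_1 = 180
r_1 = 32
x_2 = 132
y_2 = 228
r_2 = 56
x0_3 = 148
y0_3 = 72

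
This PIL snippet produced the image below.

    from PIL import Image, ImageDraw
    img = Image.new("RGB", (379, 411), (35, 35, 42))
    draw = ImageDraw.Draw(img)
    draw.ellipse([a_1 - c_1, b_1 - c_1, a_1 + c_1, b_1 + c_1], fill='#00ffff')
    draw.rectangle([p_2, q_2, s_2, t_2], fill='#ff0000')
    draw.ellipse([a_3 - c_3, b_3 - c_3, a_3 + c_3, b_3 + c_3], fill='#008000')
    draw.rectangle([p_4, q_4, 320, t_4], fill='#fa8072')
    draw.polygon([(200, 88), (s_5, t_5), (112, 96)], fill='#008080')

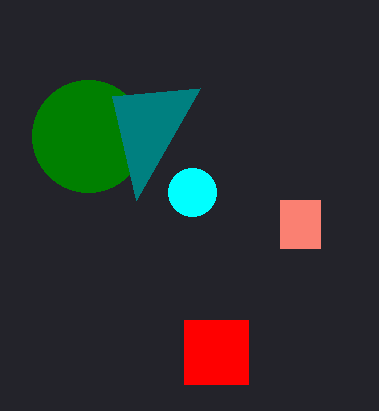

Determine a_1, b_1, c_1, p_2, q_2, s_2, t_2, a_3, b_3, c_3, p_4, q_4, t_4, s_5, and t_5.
a_1 = 192
b_1 = 192
c_1 = 24
p_2 = 184
q_2 = 320
s_2 = 248
t_2 = 384
a_3 = 88
b_3 = 136
c_3 = 56
p_4 = 280
q_4 = 200
t_4 = 248
s_5 = 136
t_5 = 200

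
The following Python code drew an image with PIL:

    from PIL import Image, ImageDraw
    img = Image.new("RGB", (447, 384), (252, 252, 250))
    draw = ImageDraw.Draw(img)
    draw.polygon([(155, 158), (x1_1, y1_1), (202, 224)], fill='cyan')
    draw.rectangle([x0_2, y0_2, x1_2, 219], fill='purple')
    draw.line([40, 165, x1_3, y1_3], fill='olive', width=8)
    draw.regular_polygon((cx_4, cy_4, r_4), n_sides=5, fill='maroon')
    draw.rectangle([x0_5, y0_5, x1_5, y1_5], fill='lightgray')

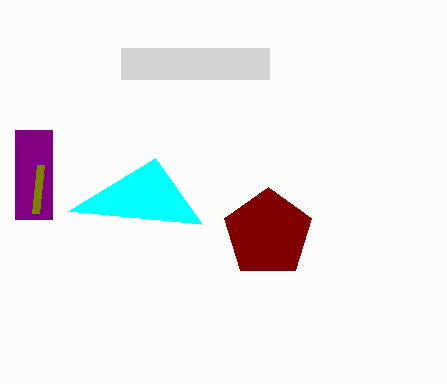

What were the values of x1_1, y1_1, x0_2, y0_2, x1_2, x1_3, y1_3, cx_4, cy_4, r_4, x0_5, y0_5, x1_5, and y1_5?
x1_1 = 68; y1_1 = 211; x0_2 = 15; y0_2 = 130; x1_2 = 52; x1_3 = 35; y1_3 = 213; cx_4 = 268; cy_4 = 233; r_4 = 46; x0_5 = 121; y0_5 = 48; x1_5 = 269; y1_5 = 79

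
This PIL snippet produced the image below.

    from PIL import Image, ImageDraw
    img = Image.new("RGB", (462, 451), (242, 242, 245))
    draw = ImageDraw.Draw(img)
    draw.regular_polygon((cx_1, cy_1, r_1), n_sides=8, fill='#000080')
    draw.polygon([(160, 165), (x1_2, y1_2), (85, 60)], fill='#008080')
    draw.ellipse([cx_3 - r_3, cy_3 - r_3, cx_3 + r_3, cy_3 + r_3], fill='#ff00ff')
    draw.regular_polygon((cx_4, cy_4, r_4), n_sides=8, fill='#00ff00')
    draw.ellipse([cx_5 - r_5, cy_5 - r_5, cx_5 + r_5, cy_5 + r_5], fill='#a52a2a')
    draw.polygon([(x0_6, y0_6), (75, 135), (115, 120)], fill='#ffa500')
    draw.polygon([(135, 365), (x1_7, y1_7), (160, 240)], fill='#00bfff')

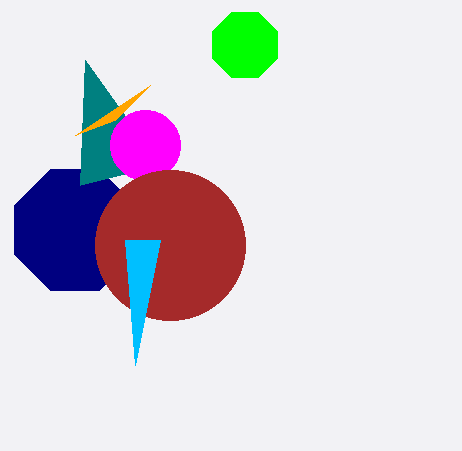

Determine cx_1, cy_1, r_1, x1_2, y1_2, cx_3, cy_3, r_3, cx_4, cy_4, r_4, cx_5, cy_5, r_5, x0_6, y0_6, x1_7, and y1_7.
cx_1 = 75, cy_1 = 230, r_1 = 65, x1_2 = 80, y1_2 = 185, cx_3 = 145, cy_3 = 145, r_3 = 35, cx_4 = 245, cy_4 = 45, r_4 = 35, cx_5 = 170, cy_5 = 245, r_5 = 75, x0_6 = 150, y0_6 = 85, x1_7 = 125, y1_7 = 240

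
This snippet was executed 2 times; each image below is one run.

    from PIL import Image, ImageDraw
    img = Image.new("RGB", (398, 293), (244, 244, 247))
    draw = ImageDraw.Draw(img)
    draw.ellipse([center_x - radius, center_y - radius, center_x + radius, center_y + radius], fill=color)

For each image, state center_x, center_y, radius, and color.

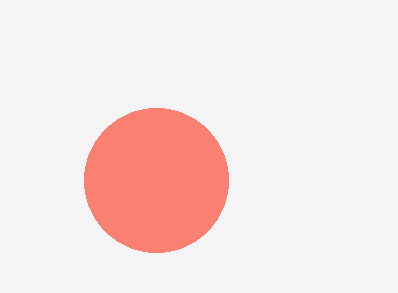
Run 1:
center_x = 156
center_y = 180
radius = 72
color = 'salmon'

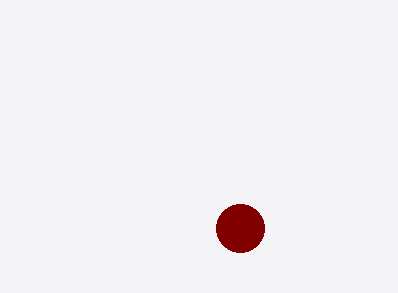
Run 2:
center_x = 240; center_y = 228; radius = 24; color = 'maroon'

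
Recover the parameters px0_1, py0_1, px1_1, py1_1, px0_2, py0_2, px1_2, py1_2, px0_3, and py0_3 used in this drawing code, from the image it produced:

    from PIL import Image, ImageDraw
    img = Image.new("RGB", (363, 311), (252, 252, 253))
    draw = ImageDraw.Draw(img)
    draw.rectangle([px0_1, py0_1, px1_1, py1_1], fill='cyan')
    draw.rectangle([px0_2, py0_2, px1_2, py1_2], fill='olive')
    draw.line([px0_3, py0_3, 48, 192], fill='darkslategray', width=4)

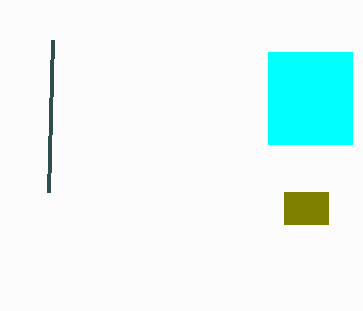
px0_1 = 268, py0_1 = 52, px1_1 = 352, py1_1 = 144, px0_2 = 284, py0_2 = 192, px1_2 = 328, py1_2 = 224, px0_3 = 52, py0_3 = 40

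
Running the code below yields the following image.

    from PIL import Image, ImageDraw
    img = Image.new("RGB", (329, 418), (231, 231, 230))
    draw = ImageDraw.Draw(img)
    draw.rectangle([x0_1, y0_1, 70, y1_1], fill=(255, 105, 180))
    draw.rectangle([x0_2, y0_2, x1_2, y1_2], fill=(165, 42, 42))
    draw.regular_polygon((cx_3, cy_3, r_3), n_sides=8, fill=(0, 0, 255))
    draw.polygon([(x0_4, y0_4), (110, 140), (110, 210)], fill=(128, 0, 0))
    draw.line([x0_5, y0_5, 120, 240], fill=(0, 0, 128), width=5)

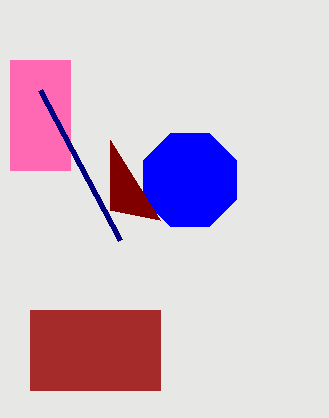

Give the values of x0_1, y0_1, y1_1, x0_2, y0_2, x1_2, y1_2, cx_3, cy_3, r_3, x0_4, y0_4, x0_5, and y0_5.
x0_1 = 10; y0_1 = 60; y1_1 = 170; x0_2 = 30; y0_2 = 310; x1_2 = 160; y1_2 = 390; cx_3 = 190; cy_3 = 180; r_3 = 50; x0_4 = 160; y0_4 = 220; x0_5 = 40; y0_5 = 90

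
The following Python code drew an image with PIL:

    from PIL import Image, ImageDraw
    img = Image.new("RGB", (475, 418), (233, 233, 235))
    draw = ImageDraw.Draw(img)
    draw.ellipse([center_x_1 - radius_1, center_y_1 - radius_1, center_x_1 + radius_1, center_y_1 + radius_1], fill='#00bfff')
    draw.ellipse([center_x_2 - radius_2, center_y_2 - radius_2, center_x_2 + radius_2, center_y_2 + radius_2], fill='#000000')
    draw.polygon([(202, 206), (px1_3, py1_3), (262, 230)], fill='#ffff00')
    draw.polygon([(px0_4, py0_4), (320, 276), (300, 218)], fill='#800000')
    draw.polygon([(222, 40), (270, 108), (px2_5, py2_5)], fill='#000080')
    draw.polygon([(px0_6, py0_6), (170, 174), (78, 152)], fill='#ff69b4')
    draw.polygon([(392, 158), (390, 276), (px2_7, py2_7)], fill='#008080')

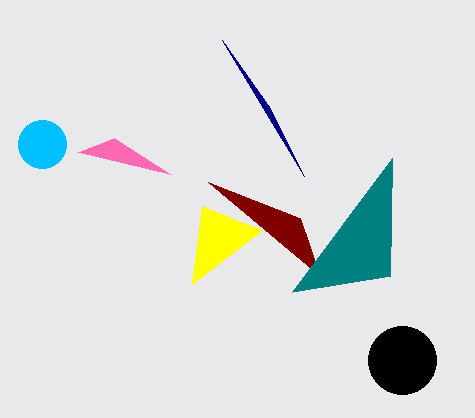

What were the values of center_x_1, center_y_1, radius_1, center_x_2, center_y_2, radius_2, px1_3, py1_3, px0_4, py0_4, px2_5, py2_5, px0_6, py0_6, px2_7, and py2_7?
center_x_1 = 42; center_y_1 = 144; radius_1 = 24; center_x_2 = 402; center_y_2 = 360; radius_2 = 34; px1_3 = 192; py1_3 = 284; px0_4 = 208; py0_4 = 182; px2_5 = 304; py2_5 = 176; px0_6 = 114; py0_6 = 138; px2_7 = 292; py2_7 = 292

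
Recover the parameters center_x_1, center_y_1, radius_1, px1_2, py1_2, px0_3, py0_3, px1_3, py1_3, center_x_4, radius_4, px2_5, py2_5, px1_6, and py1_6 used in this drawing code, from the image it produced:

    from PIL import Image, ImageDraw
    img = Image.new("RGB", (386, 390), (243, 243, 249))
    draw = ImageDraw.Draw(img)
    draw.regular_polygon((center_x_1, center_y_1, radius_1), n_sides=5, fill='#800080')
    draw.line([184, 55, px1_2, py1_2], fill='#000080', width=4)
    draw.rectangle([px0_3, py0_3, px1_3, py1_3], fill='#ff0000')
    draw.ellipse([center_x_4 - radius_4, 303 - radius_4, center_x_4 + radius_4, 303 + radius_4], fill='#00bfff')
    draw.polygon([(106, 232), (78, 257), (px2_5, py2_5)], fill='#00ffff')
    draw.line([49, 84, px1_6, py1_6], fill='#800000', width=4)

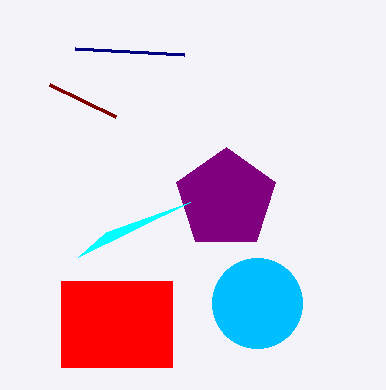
center_x_1 = 226; center_y_1 = 199; radius_1 = 52; px1_2 = 75; py1_2 = 49; px0_3 = 61; py0_3 = 281; px1_3 = 172; py1_3 = 367; center_x_4 = 257; radius_4 = 45; px2_5 = 190; py2_5 = 202; px1_6 = 115; py1_6 = 116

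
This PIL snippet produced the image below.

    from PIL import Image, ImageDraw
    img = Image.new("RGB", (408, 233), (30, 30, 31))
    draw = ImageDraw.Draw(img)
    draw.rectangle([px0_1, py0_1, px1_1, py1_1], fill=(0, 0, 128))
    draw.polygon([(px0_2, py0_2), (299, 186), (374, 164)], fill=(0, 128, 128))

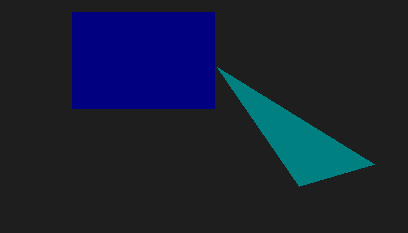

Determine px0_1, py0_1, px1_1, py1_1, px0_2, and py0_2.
px0_1 = 72; py0_1 = 12; px1_1 = 214; py1_1 = 108; px0_2 = 217; py0_2 = 67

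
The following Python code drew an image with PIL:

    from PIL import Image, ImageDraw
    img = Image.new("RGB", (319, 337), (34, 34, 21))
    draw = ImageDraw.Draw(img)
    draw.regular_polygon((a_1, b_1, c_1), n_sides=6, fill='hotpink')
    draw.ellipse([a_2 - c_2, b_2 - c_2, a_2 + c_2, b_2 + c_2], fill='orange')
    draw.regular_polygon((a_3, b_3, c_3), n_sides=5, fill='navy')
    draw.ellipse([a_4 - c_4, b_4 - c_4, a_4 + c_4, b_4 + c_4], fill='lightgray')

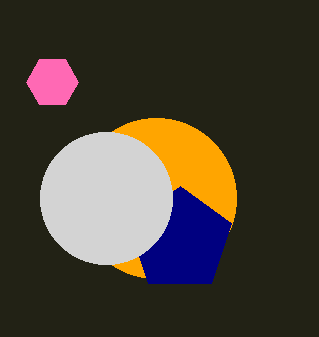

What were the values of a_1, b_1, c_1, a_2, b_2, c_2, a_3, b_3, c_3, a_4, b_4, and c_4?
a_1 = 52
b_1 = 82
c_1 = 26
a_2 = 156
b_2 = 198
c_2 = 80
a_3 = 180
b_3 = 240
c_3 = 54
a_4 = 106
b_4 = 198
c_4 = 66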